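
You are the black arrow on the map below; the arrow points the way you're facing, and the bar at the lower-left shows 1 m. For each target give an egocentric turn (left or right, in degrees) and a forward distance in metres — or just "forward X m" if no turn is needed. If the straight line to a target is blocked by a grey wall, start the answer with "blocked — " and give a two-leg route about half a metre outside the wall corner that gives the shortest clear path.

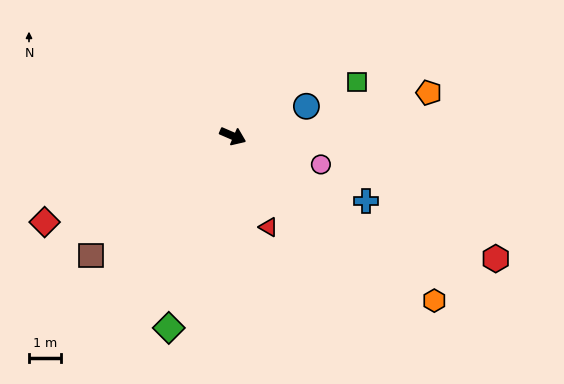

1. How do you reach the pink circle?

turn left 5°, forward 2.9 m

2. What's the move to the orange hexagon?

turn right 16°, forward 8.2 m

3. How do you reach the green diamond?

turn right 85°, forward 6.4 m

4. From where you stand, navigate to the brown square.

turn right 117°, forward 5.9 m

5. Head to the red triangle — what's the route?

turn right 45°, forward 3.1 m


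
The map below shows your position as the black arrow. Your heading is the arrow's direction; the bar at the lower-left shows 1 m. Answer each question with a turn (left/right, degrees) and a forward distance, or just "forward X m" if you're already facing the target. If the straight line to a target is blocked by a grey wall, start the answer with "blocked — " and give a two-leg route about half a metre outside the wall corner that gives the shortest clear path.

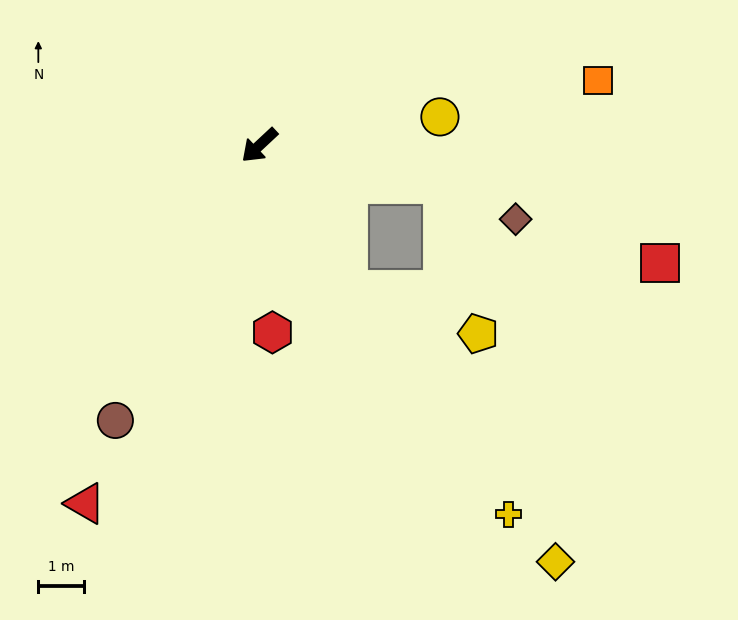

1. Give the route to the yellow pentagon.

blocked — turn left 79°, forward 3.7 m, then turn left 39°, forward 3.0 m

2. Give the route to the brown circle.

turn left 19°, forward 6.8 m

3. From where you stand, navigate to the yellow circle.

turn left 146°, forward 4.0 m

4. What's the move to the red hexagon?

turn left 51°, forward 4.1 m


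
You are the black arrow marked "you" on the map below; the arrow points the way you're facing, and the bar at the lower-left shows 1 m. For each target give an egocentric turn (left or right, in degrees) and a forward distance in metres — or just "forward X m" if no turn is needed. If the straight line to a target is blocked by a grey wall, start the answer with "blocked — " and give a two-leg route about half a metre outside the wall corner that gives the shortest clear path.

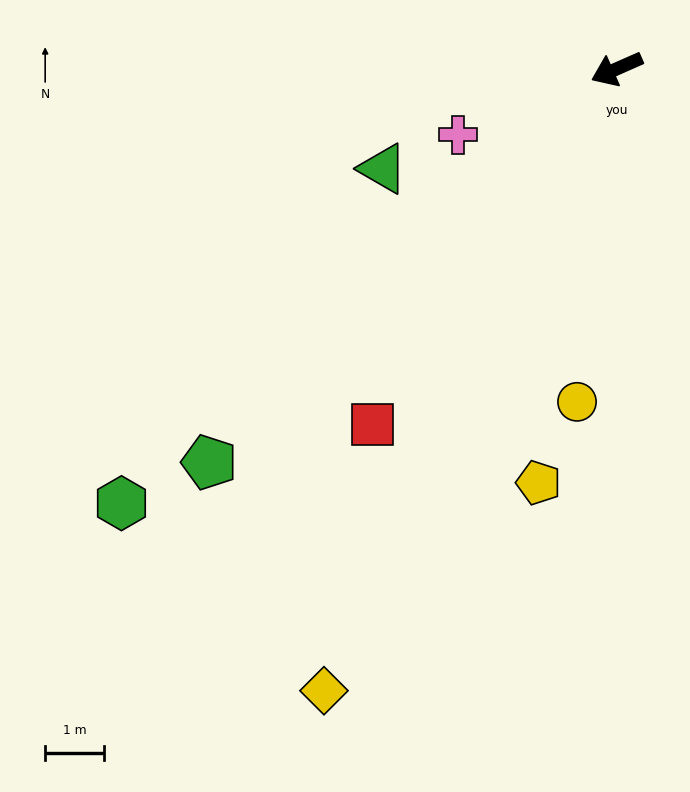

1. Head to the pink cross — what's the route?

forward 2.9 m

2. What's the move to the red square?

turn left 32°, forward 7.3 m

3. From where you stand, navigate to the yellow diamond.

turn left 41°, forward 11.7 m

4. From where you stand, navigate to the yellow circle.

turn left 59°, forward 5.7 m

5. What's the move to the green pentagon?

turn left 20°, forward 9.6 m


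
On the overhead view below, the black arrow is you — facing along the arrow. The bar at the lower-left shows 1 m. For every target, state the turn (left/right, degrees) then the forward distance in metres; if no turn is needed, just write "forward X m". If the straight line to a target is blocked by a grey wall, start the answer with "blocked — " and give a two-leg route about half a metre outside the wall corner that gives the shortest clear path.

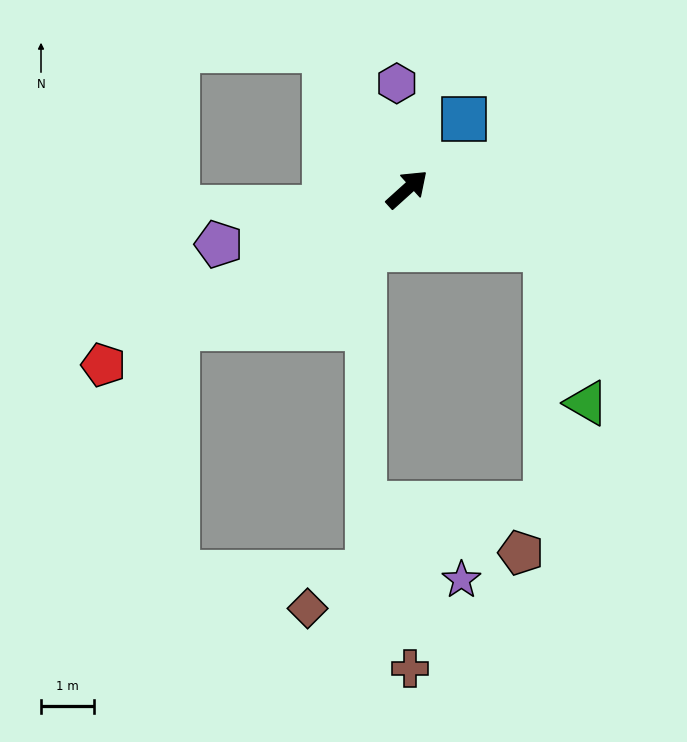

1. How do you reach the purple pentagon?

turn left 154°, forward 3.7 m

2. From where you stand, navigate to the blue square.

turn left 9°, forward 1.7 m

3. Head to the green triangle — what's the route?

blocked — turn right 65°, forward 2.9 m, then turn right 52°, forward 3.0 m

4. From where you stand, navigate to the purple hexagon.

turn left 54°, forward 2.0 m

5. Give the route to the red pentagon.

turn left 168°, forward 6.7 m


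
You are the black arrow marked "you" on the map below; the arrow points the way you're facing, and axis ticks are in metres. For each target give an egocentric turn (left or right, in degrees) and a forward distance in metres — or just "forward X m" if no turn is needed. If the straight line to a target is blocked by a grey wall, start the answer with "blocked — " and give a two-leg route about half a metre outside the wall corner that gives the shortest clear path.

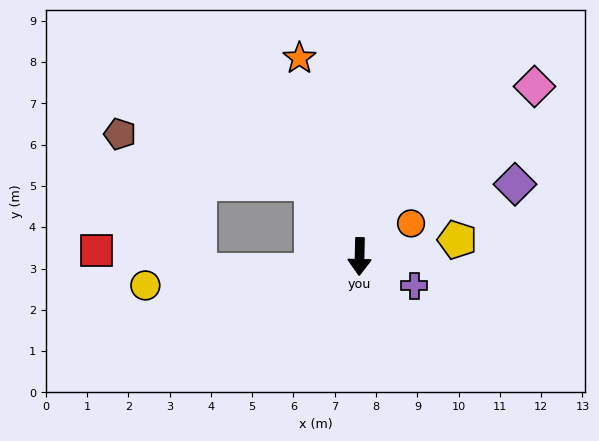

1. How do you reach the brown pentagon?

blocked — turn right 145°, forward 2.1 m, then turn left 42°, forward 4.8 m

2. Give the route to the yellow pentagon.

turn left 101°, forward 2.4 m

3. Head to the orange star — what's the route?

turn right 162°, forward 5.0 m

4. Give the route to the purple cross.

turn left 63°, forward 1.5 m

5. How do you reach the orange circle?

turn left 124°, forward 1.5 m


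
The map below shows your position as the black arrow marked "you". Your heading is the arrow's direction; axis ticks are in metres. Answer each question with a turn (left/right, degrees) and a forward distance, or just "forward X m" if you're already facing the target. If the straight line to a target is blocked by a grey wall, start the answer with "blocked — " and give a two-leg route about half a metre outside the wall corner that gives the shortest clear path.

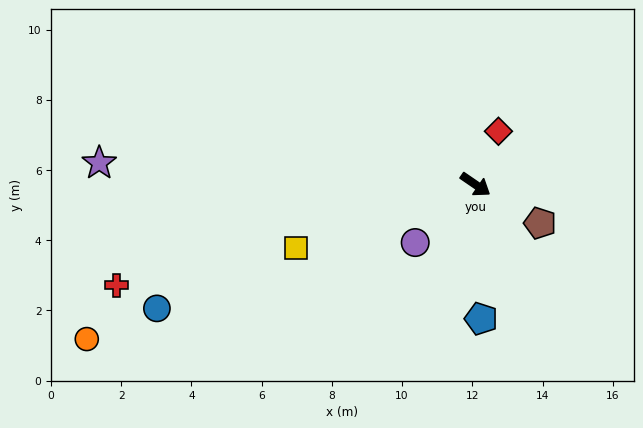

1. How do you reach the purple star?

turn right 149°, forward 10.7 m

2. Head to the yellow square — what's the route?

turn right 126°, forward 5.4 m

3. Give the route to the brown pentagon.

turn left 4°, forward 2.1 m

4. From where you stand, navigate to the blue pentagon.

turn right 53°, forward 3.8 m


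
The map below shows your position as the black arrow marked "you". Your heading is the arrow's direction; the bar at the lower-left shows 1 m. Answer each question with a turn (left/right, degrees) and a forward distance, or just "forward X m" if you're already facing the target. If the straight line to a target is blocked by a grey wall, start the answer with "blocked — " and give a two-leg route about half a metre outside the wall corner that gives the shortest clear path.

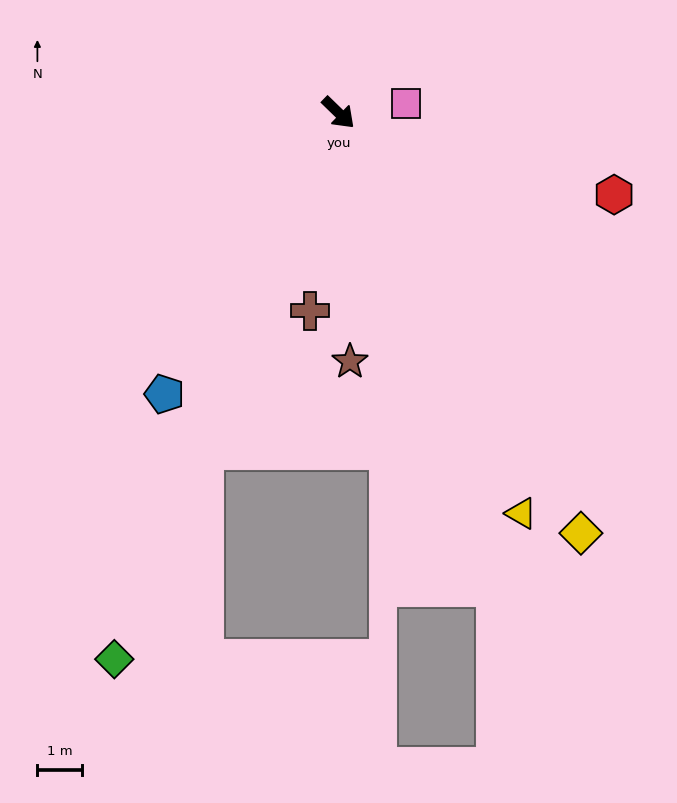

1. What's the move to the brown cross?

turn right 54°, forward 4.5 m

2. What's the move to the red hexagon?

turn left 28°, forward 6.4 m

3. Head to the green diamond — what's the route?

turn right 68°, forward 13.2 m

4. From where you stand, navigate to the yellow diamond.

turn right 16°, forward 10.8 m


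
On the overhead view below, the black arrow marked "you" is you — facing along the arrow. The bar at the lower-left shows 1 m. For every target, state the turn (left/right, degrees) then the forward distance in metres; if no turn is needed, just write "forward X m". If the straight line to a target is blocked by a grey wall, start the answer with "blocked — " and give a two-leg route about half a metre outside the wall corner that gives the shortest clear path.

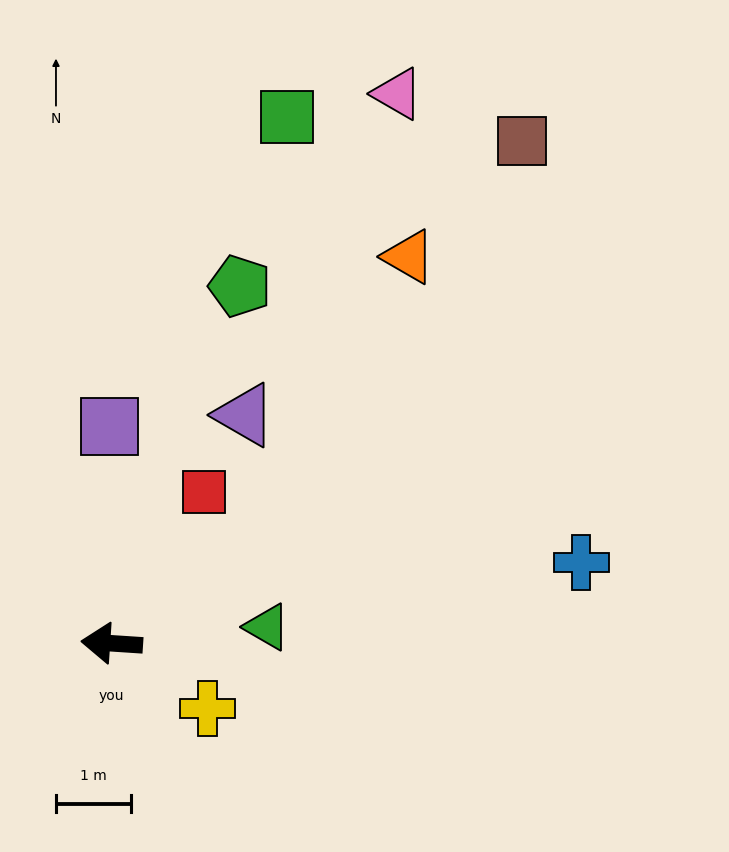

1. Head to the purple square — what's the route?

turn right 86°, forward 2.9 m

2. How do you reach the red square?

turn right 118°, forward 2.4 m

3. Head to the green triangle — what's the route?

turn right 170°, forward 2.1 m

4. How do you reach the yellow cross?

turn left 150°, forward 1.5 m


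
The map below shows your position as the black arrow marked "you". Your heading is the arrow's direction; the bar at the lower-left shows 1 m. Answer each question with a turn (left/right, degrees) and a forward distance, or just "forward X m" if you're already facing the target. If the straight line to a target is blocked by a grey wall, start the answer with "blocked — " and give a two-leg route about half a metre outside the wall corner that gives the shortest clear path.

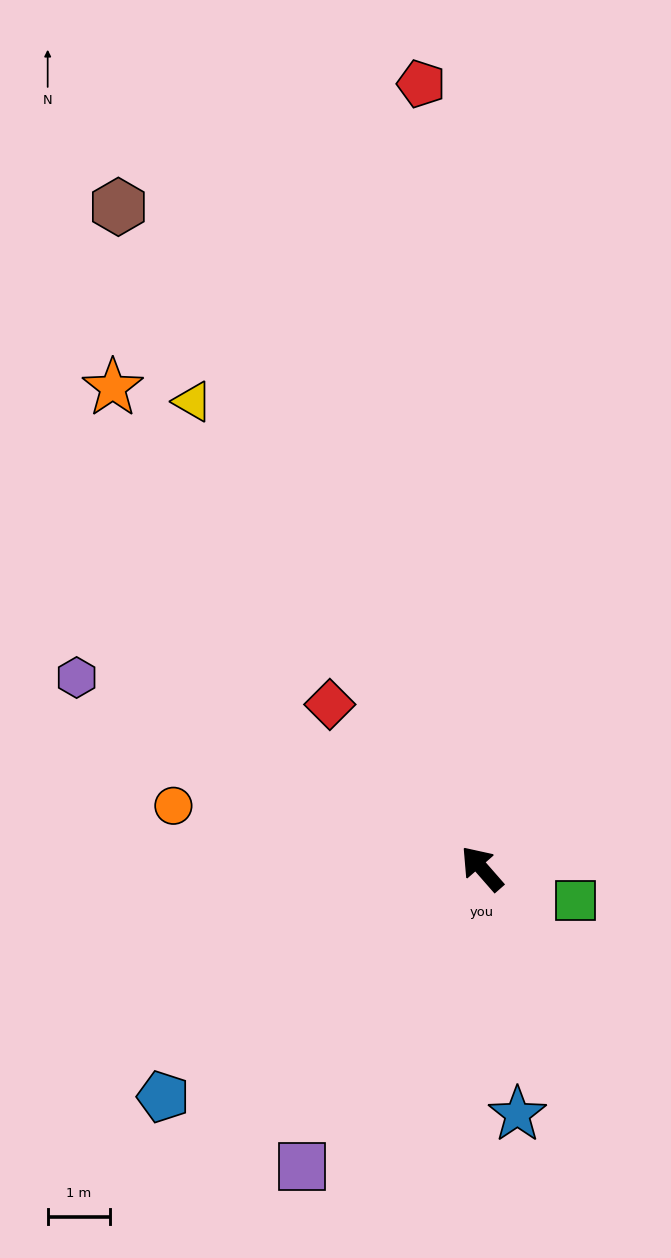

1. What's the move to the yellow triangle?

turn right 9°, forward 8.8 m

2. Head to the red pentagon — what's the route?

turn right 37°, forward 12.7 m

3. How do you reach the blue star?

turn left 147°, forward 4.0 m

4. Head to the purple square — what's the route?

turn left 108°, forward 5.6 m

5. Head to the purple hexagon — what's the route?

turn left 24°, forward 7.2 m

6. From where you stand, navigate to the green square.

turn right 150°, forward 1.6 m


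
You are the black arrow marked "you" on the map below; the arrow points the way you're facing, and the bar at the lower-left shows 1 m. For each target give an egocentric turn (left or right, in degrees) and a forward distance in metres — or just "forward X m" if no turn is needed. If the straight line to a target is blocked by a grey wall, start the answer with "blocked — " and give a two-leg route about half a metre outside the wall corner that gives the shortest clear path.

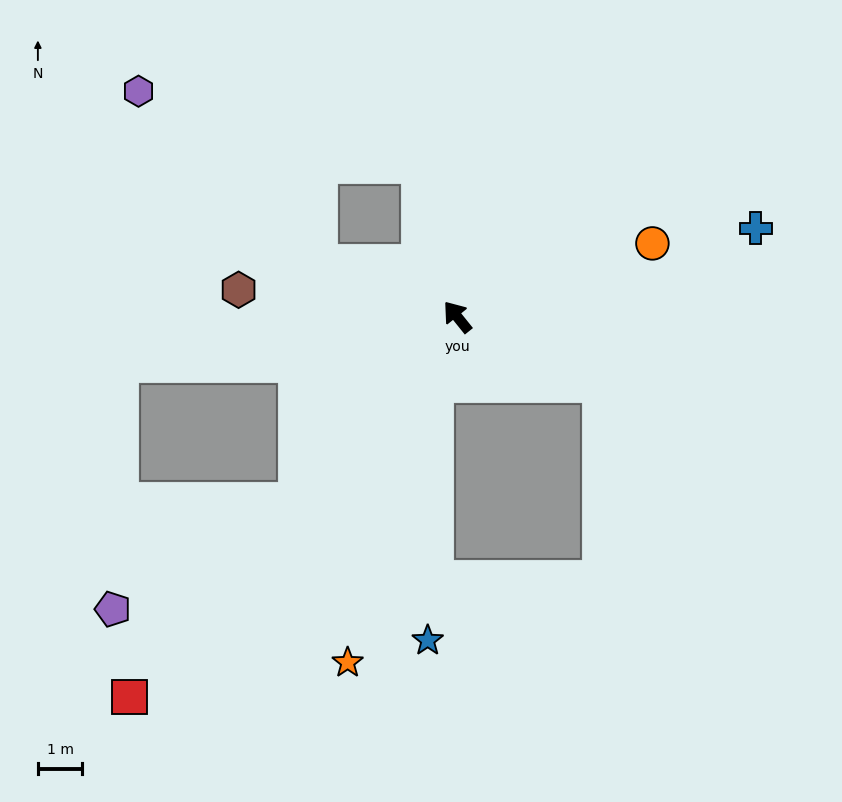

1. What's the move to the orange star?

turn left 124°, forward 8.1 m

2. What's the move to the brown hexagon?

turn left 44°, forward 4.9 m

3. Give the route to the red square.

turn left 100°, forward 11.3 m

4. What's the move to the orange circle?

turn right 108°, forward 4.7 m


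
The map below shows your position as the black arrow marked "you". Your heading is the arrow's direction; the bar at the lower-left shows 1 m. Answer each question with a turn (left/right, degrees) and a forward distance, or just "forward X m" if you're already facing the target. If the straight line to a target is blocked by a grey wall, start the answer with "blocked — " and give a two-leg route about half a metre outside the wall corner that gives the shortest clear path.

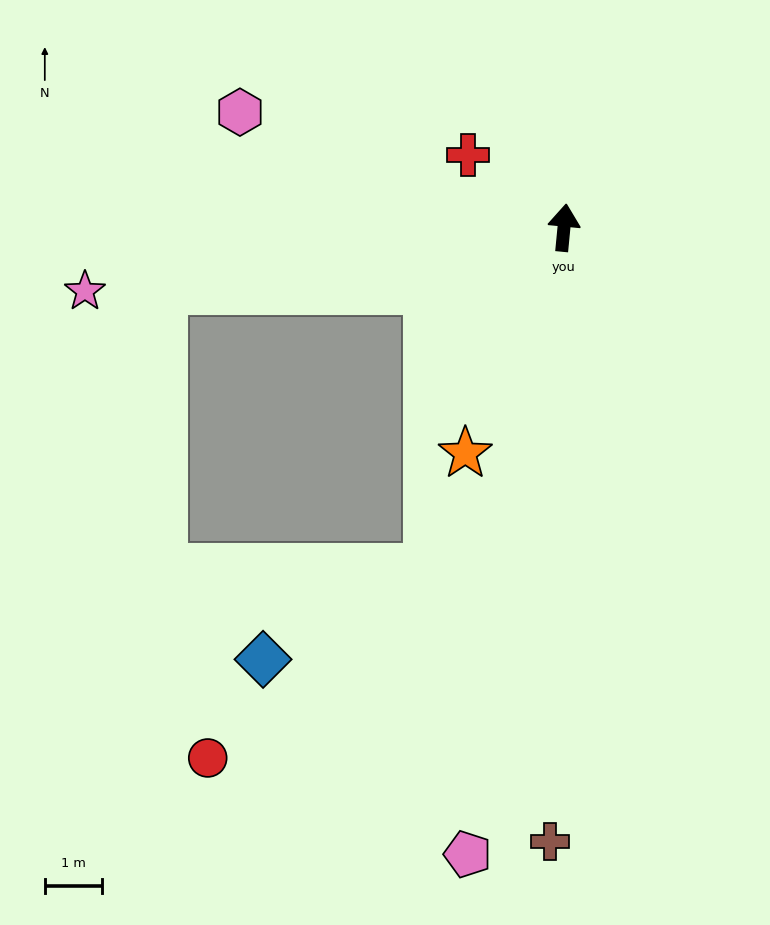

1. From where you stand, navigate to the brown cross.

turn right 176°, forward 10.7 m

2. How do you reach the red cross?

turn left 58°, forward 2.1 m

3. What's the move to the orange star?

turn left 162°, forward 4.3 m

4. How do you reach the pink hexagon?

turn left 76°, forward 6.0 m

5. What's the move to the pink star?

turn left 103°, forward 8.4 m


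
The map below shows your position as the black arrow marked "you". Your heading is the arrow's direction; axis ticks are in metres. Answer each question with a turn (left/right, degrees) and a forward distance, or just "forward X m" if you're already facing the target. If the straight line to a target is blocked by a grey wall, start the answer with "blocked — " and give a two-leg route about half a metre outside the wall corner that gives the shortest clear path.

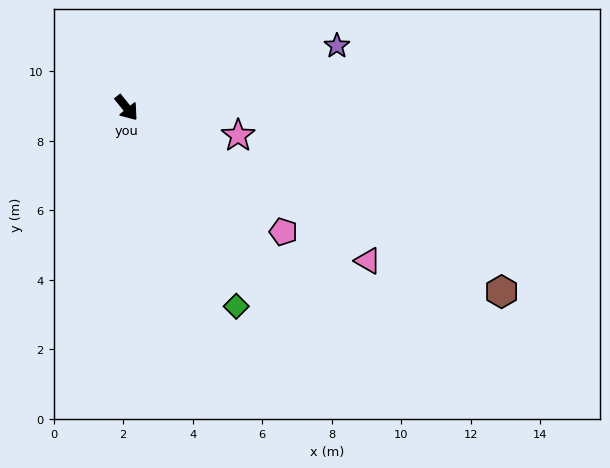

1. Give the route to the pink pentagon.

turn left 13°, forward 5.8 m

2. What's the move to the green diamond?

turn right 10°, forward 6.5 m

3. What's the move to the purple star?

turn left 67°, forward 6.3 m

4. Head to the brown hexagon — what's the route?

turn left 25°, forward 12.0 m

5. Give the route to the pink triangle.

turn left 19°, forward 8.2 m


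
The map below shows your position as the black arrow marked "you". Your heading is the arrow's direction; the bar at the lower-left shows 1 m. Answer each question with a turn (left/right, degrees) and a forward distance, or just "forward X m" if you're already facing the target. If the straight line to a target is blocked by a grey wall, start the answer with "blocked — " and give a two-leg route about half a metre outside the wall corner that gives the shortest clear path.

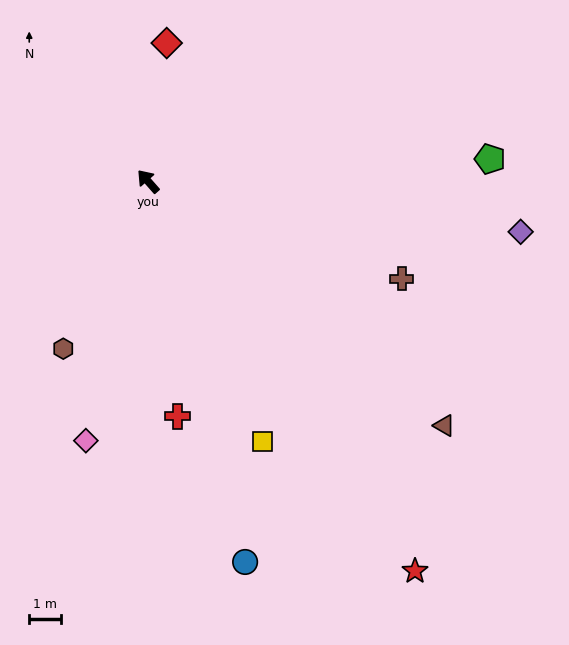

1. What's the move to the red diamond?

turn right 49°, forward 4.3 m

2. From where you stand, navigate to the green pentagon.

turn right 128°, forward 10.7 m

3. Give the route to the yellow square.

turn left 162°, forward 8.8 m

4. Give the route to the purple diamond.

turn right 139°, forward 11.7 m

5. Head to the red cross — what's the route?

turn left 146°, forward 7.4 m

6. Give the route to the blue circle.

turn left 153°, forward 12.2 m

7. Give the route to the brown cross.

turn right 152°, forward 8.5 m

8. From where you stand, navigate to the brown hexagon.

turn left 112°, forward 5.8 m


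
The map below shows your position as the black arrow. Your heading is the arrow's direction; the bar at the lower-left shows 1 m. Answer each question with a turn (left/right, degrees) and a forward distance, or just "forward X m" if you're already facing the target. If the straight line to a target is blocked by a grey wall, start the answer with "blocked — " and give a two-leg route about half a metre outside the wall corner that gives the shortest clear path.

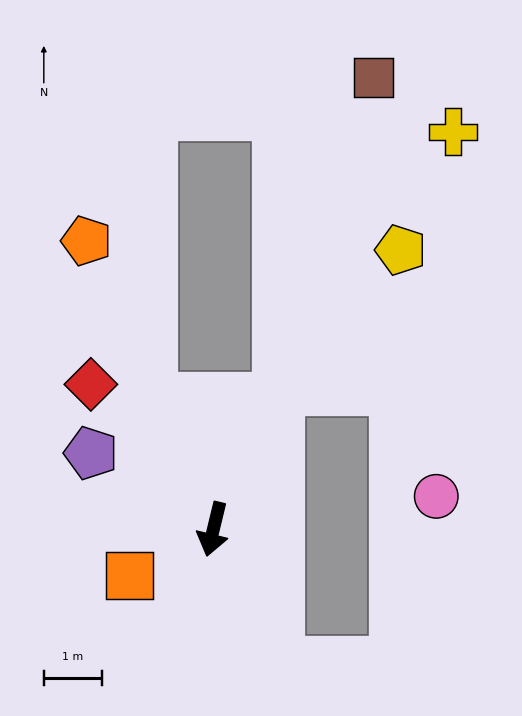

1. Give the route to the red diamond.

turn right 126°, forward 3.3 m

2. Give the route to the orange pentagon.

turn right 143°, forward 5.4 m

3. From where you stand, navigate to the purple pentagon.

turn right 108°, forward 2.5 m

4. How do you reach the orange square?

turn right 48°, forward 1.6 m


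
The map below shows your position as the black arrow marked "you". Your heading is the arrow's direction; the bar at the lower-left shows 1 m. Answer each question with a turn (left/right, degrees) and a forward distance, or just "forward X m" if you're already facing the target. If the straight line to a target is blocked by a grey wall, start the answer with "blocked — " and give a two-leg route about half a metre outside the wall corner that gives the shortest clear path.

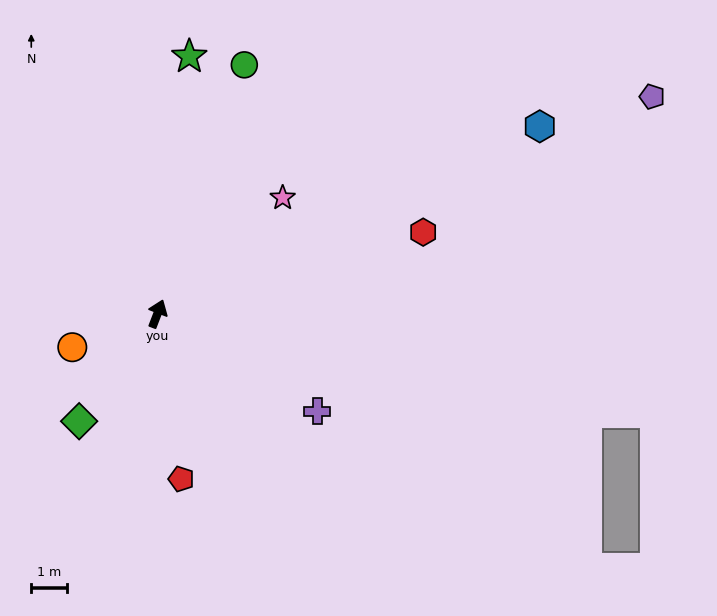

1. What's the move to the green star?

turn left 14°, forward 7.4 m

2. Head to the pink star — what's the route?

turn right 26°, forward 4.8 m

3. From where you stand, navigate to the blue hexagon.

turn right 43°, forward 12.1 m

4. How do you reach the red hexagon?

turn right 52°, forward 7.9 m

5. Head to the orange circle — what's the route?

turn left 132°, forward 2.6 m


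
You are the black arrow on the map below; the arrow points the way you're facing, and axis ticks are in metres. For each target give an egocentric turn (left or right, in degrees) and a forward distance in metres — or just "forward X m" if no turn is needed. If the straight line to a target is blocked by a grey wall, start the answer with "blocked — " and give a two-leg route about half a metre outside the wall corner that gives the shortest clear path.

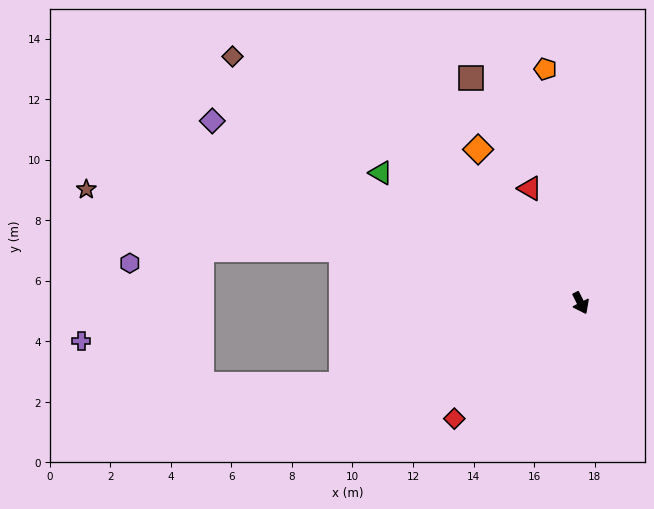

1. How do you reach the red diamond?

turn right 74°, forward 5.7 m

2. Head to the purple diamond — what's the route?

turn right 143°, forward 13.6 m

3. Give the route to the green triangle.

turn right 150°, forward 7.9 m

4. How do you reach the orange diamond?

turn right 173°, forward 6.1 m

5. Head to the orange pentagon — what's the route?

turn left 162°, forward 7.8 m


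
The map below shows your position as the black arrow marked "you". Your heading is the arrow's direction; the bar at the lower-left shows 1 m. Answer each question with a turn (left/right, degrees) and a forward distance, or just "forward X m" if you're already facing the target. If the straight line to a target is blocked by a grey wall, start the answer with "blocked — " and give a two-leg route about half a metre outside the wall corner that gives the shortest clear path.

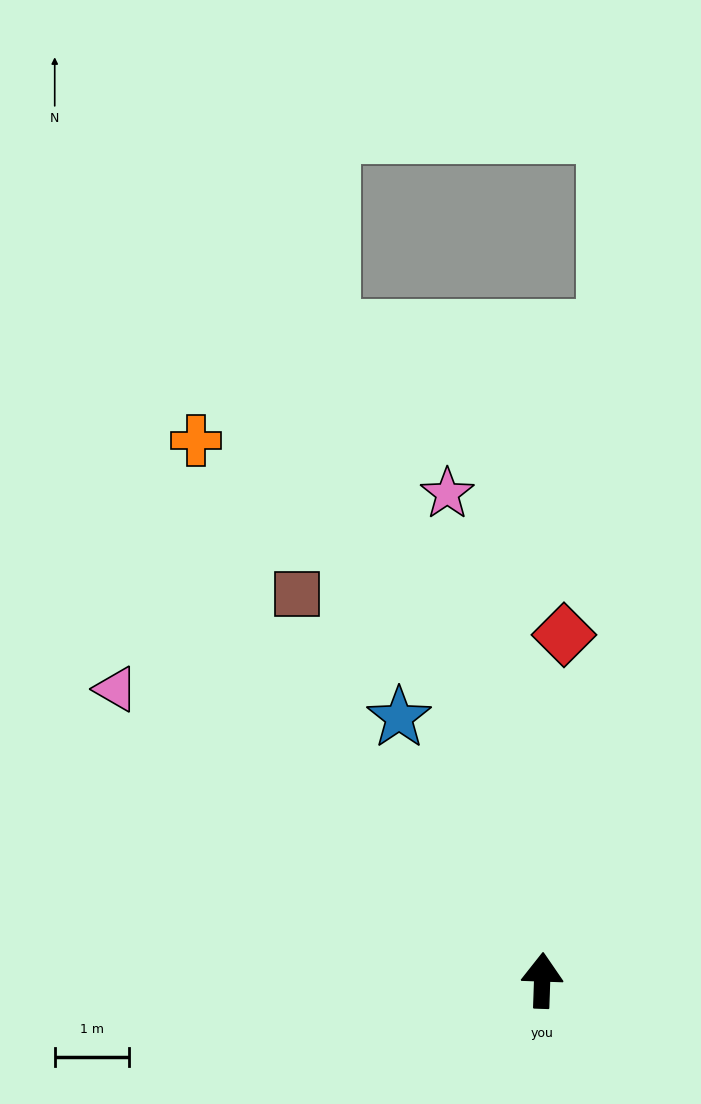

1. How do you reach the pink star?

turn left 13°, forward 6.7 m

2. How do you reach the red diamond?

forward 4.6 m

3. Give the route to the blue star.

turn left 31°, forward 4.0 m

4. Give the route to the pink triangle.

turn left 58°, forward 6.9 m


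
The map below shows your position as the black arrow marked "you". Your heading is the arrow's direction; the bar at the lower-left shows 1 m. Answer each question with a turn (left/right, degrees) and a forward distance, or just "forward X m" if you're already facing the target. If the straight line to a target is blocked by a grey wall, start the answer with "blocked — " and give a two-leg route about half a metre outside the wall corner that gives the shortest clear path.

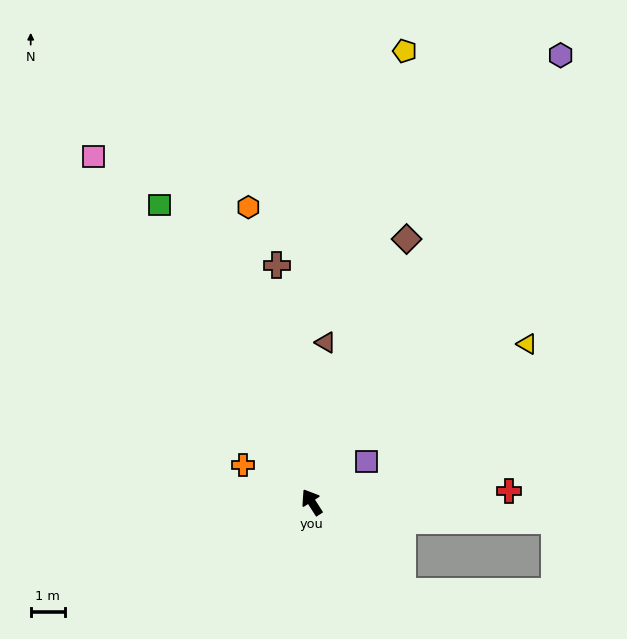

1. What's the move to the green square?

turn right 5°, forward 9.8 m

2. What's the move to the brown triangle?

turn right 38°, forward 4.7 m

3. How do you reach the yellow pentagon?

turn right 44°, forward 13.6 m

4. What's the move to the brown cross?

turn right 24°, forward 7.0 m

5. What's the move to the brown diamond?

turn right 52°, forward 8.2 m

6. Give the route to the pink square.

forward 12.0 m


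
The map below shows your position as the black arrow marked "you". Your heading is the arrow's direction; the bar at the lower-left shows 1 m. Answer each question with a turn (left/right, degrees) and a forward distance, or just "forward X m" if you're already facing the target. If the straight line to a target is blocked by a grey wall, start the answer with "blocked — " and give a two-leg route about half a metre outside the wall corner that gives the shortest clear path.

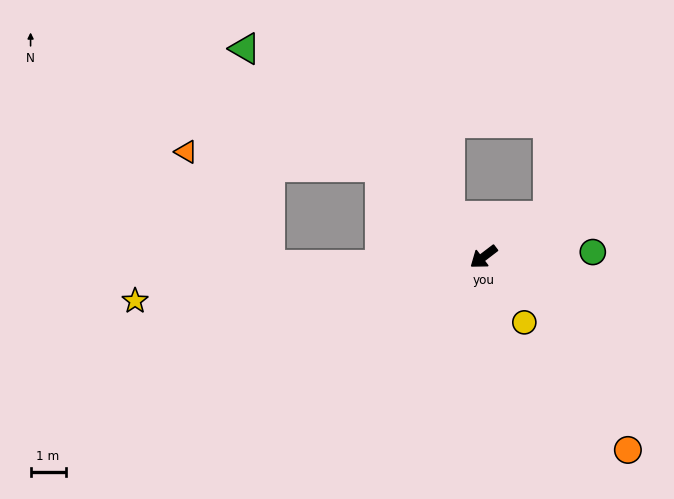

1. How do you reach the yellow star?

turn right 30°, forward 10.0 m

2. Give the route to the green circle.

turn left 145°, forward 3.1 m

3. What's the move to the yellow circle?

turn left 85°, forward 2.2 m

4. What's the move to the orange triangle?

blocked — turn right 78°, forward 3.9 m, then turn left 36°, forward 5.5 m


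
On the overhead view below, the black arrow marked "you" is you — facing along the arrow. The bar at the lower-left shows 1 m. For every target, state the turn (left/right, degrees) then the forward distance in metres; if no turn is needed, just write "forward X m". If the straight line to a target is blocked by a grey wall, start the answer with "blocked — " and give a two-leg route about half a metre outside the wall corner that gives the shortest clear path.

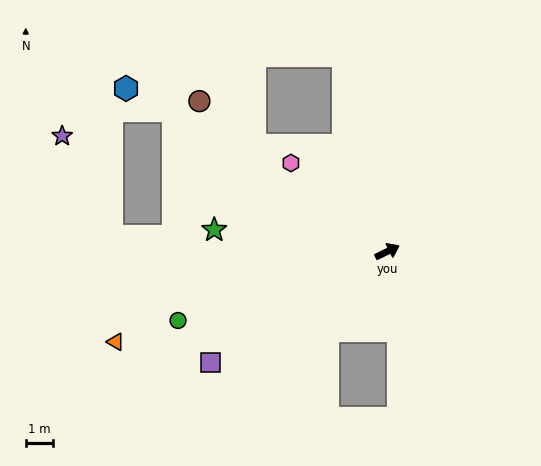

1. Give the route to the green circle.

turn left 172°, forward 8.0 m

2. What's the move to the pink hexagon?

turn left 111°, forward 4.8 m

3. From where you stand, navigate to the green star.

turn left 147°, forward 6.4 m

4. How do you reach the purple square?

turn right 174°, forward 7.6 m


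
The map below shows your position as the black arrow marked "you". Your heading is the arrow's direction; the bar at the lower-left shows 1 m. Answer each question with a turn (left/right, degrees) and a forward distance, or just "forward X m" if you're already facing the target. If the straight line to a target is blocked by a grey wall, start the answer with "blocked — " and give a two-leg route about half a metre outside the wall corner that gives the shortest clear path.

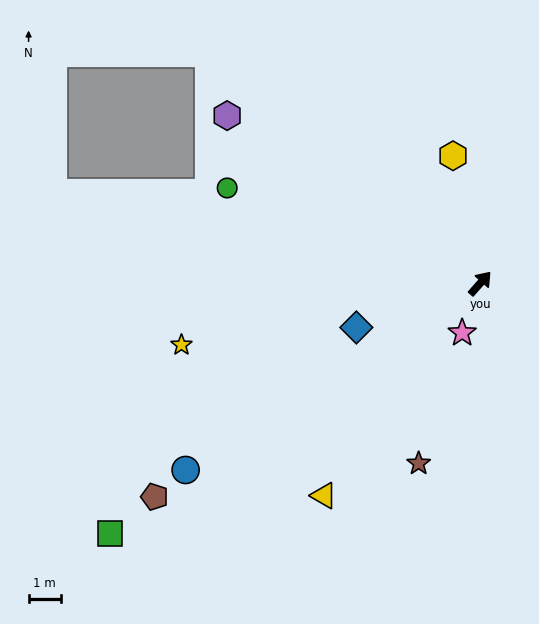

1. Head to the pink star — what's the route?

turn right 159°, forward 1.6 m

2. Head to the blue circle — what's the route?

turn left 164°, forward 10.9 m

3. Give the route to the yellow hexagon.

turn left 54°, forward 4.1 m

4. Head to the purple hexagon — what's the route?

turn left 98°, forward 9.5 m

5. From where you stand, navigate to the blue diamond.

turn left 151°, forward 4.1 m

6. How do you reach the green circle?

turn left 111°, forward 8.5 m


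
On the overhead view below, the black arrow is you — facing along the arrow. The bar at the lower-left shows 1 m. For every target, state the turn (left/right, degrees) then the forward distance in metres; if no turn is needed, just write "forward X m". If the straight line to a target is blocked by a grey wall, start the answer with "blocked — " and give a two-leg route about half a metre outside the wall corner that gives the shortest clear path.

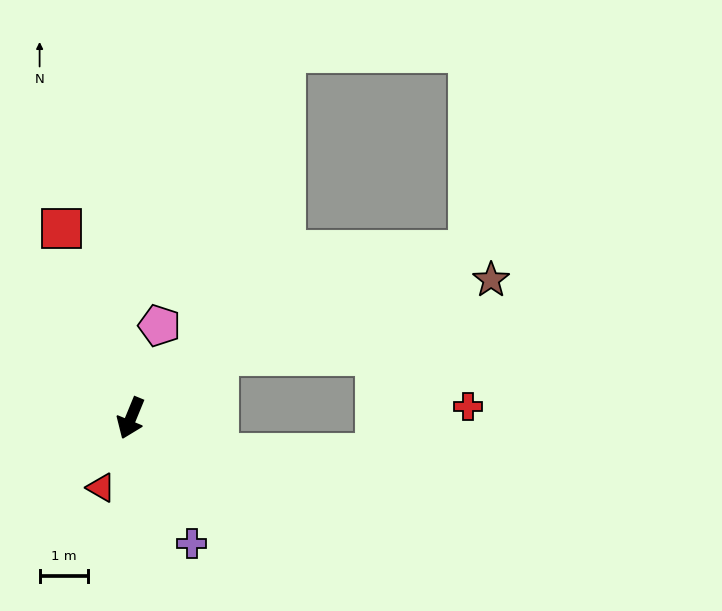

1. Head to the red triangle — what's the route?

forward 1.6 m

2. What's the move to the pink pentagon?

turn right 175°, forward 2.0 m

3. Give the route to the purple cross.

turn left 48°, forward 2.9 m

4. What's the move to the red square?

turn right 138°, forward 4.2 m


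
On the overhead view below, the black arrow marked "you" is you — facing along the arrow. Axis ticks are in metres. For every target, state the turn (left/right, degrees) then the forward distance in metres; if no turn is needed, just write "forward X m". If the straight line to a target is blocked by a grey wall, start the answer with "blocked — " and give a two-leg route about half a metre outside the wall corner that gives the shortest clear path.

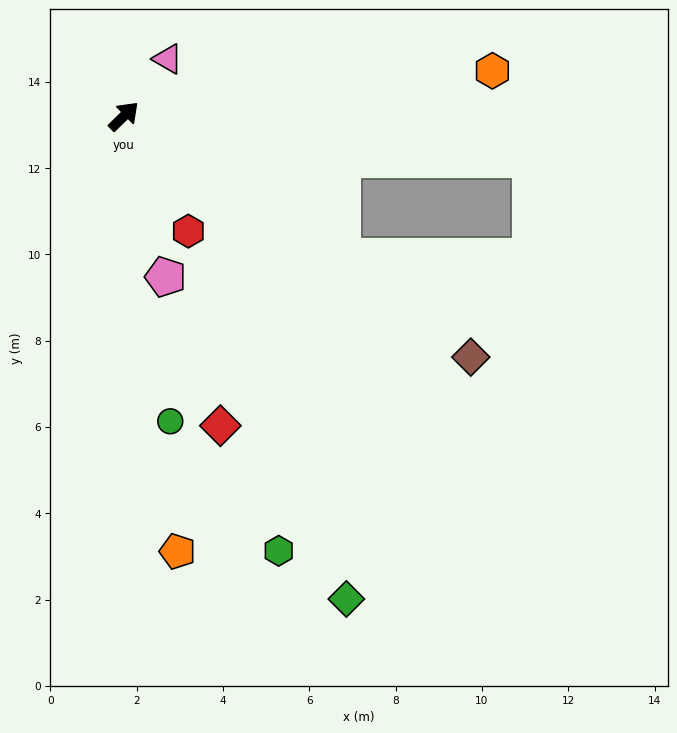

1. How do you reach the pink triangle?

turn left 8°, forward 1.7 m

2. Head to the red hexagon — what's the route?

turn right 105°, forward 3.1 m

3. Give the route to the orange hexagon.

turn right 37°, forward 8.6 m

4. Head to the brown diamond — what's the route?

turn right 79°, forward 9.8 m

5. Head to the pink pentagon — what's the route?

turn right 120°, forward 3.8 m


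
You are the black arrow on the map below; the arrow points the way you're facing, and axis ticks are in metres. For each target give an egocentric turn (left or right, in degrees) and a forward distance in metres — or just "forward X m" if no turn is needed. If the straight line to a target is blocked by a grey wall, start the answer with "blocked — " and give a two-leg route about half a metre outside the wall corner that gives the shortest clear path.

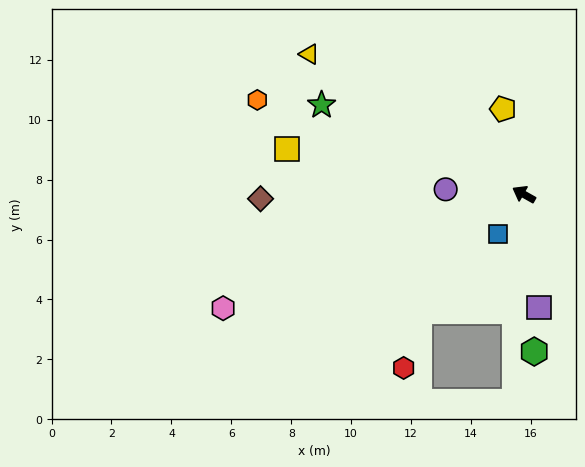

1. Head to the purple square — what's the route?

turn left 127°, forward 3.8 m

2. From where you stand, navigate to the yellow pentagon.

turn right 47°, forward 2.9 m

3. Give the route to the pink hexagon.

turn left 50°, forward 10.7 m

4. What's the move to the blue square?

turn left 86°, forward 1.6 m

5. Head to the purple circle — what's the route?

turn left 26°, forward 2.6 m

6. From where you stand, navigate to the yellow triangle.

turn right 4°, forward 8.6 m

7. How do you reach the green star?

turn left 6°, forward 7.4 m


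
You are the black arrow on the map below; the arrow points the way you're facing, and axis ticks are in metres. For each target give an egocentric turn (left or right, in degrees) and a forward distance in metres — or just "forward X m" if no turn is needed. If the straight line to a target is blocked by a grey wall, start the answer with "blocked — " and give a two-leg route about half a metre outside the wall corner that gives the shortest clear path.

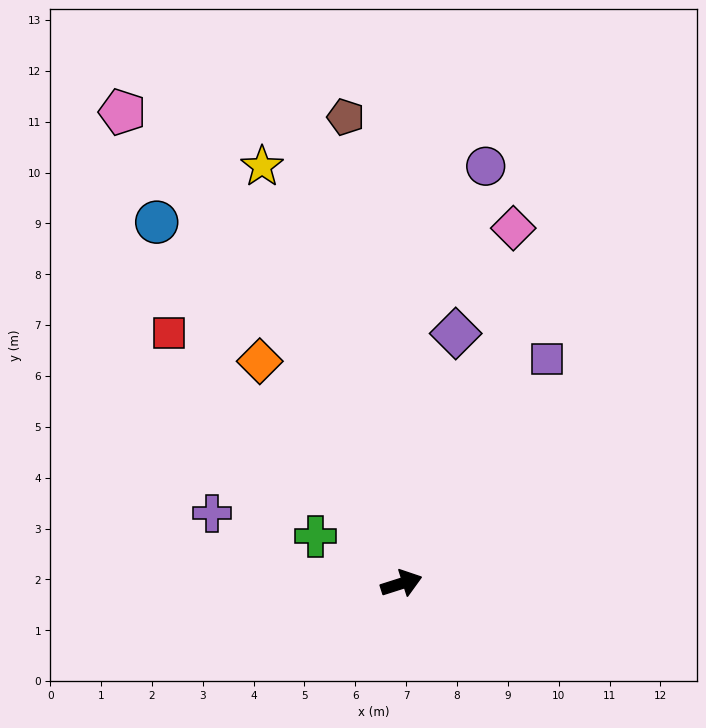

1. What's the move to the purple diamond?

turn left 60°, forward 5.0 m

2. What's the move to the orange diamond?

turn left 105°, forward 5.2 m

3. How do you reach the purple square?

turn left 39°, forward 5.3 m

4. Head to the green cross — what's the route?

turn left 134°, forward 1.9 m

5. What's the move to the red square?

turn left 115°, forward 6.7 m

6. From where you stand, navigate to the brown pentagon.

turn left 79°, forward 9.2 m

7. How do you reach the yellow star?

turn left 91°, forward 8.6 m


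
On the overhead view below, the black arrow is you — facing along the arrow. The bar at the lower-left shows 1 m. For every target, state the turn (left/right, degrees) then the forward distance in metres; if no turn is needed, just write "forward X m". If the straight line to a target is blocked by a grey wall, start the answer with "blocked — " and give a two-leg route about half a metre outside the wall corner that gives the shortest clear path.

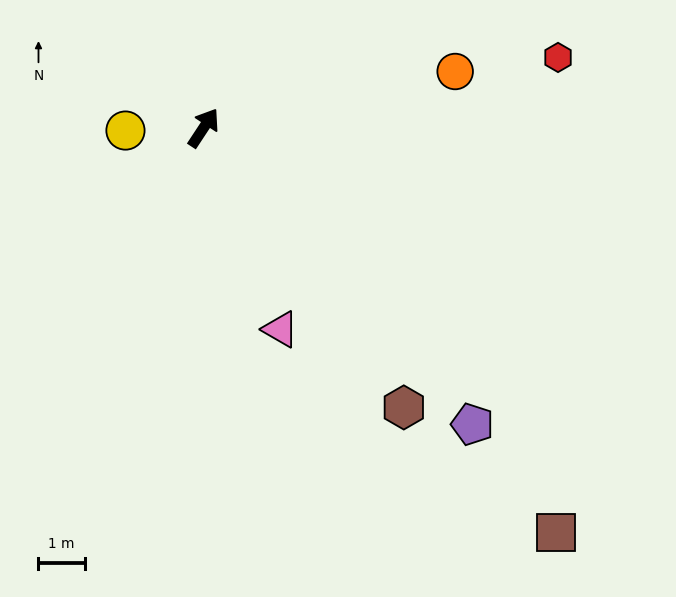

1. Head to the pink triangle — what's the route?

turn right 126°, forward 4.7 m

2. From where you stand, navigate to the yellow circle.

turn left 125°, forward 1.7 m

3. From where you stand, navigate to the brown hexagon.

turn right 111°, forward 7.5 m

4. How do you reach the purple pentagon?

turn right 104°, forward 8.7 m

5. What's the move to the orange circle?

turn right 44°, forward 5.6 m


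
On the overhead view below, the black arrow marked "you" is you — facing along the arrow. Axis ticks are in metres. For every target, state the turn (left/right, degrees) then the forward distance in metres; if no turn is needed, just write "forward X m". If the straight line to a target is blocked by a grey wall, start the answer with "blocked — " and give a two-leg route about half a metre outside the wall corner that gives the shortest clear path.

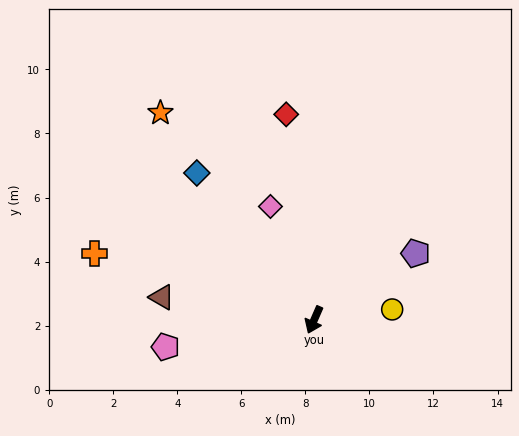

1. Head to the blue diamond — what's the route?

turn right 118°, forward 5.9 m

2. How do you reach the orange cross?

turn right 83°, forward 7.2 m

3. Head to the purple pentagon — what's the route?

turn left 147°, forward 3.8 m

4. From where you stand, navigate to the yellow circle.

turn left 121°, forward 2.5 m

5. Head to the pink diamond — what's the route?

turn right 135°, forward 3.8 m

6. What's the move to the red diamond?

turn right 149°, forward 6.5 m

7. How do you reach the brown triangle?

turn right 75°, forward 4.8 m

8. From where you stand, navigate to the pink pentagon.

turn right 56°, forward 4.7 m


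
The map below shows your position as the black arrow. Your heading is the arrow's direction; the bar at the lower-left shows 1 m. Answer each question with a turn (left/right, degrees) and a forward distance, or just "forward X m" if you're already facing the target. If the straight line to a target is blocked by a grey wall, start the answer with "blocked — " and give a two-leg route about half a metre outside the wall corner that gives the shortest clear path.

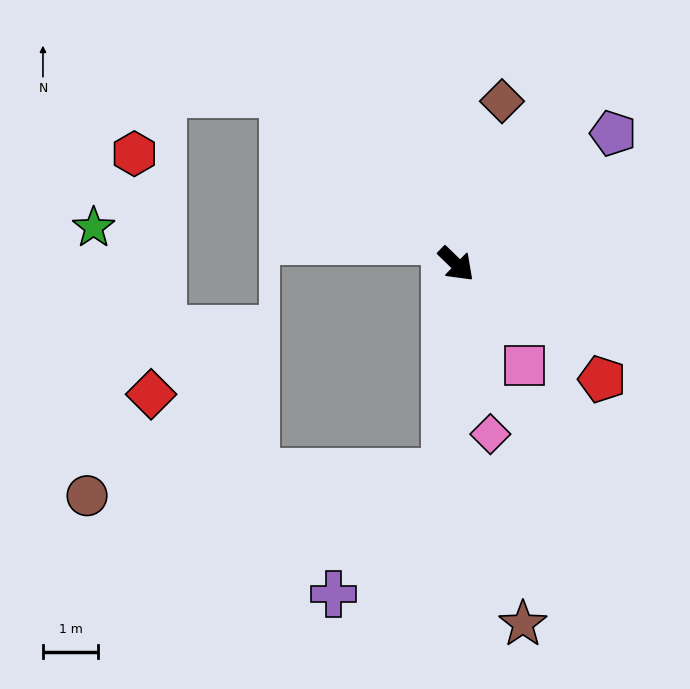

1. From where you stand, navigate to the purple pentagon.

turn left 84°, forward 3.7 m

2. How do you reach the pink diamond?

turn right 35°, forward 3.2 m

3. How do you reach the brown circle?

blocked — turn right 49°, forward 3.8 m, then turn right 83°, forward 6.5 m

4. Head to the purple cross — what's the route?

blocked — turn right 49°, forward 3.8 m, then turn right 39°, forward 3.0 m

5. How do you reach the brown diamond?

turn left 118°, forward 3.1 m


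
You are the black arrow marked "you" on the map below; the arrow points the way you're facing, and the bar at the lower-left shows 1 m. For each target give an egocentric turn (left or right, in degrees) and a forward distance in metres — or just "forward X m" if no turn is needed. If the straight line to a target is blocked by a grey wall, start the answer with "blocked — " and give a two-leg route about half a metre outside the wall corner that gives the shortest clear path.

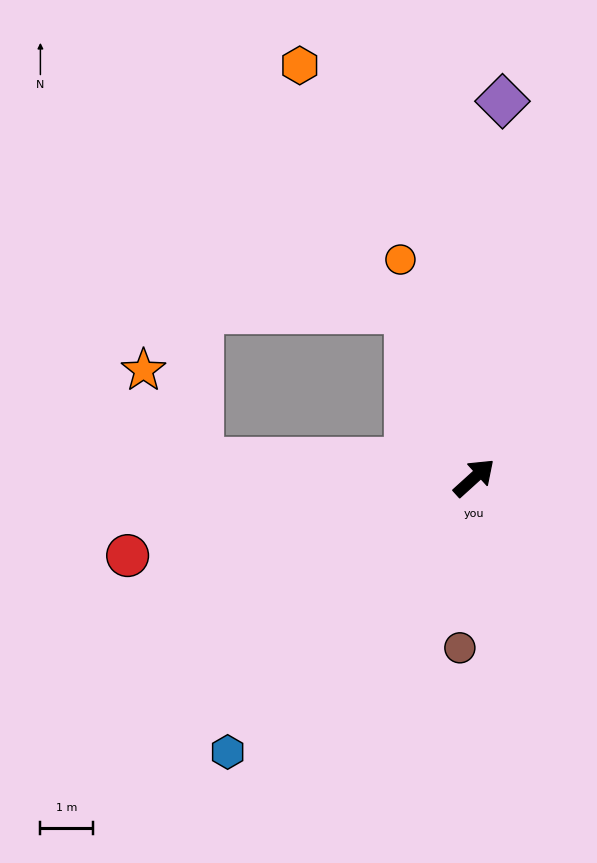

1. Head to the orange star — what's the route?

blocked — turn left 134°, forward 5.2 m, then turn right 53°, forward 2.0 m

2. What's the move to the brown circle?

turn right 137°, forward 3.3 m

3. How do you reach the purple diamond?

turn left 44°, forward 7.2 m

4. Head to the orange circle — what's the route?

turn left 67°, forward 4.4 m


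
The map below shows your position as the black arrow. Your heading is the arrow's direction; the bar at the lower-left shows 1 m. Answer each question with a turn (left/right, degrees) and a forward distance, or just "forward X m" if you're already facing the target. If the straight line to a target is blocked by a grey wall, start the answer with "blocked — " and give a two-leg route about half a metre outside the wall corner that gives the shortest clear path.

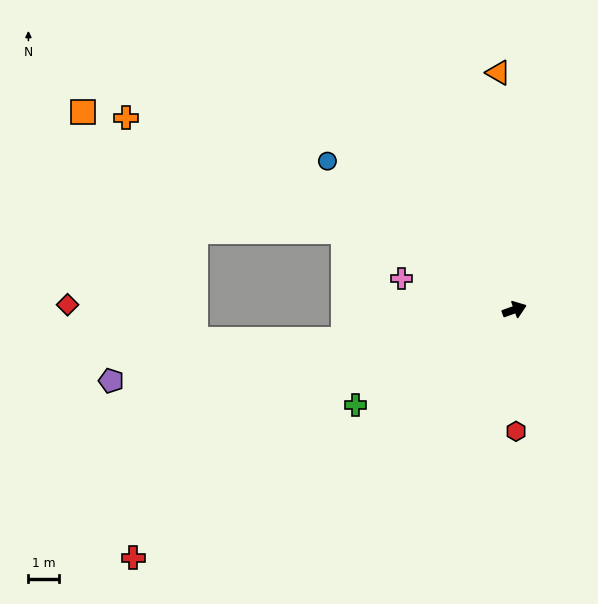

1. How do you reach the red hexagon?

turn right 109°, forward 3.9 m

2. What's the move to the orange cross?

turn left 134°, forward 14.0 m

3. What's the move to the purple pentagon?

turn left 170°, forward 13.2 m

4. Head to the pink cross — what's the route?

turn left 145°, forward 3.8 m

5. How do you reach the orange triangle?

turn left 74°, forward 7.7 m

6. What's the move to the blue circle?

turn left 122°, forward 7.7 m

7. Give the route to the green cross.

turn right 169°, forward 6.0 m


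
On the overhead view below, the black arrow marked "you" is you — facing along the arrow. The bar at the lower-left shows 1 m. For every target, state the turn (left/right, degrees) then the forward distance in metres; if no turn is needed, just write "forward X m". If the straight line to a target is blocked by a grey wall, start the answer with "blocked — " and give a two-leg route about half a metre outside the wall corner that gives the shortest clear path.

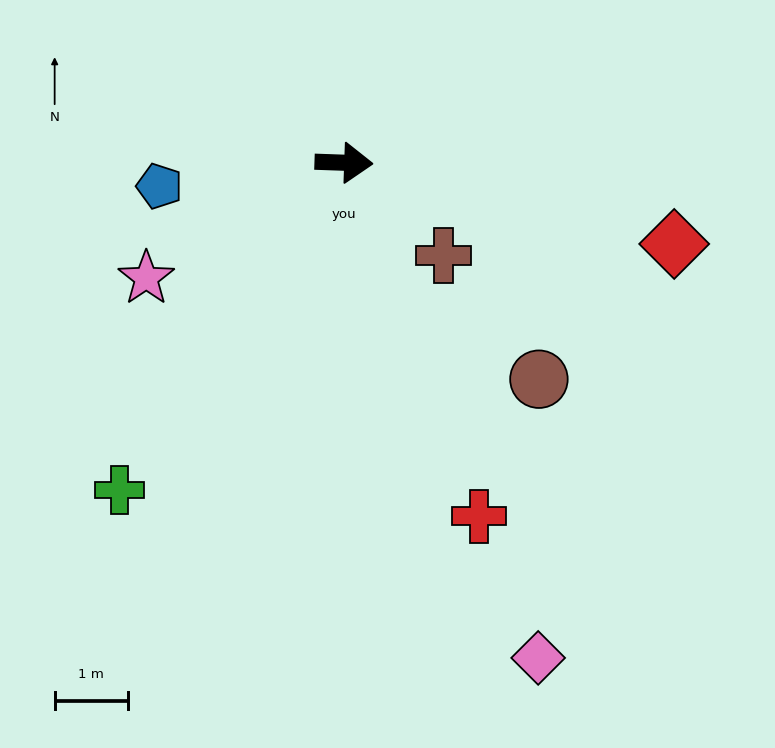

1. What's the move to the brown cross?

turn right 41°, forward 1.9 m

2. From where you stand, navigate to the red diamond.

turn right 12°, forward 4.6 m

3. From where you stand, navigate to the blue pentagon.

turn right 171°, forward 2.5 m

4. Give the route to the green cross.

turn right 122°, forward 5.4 m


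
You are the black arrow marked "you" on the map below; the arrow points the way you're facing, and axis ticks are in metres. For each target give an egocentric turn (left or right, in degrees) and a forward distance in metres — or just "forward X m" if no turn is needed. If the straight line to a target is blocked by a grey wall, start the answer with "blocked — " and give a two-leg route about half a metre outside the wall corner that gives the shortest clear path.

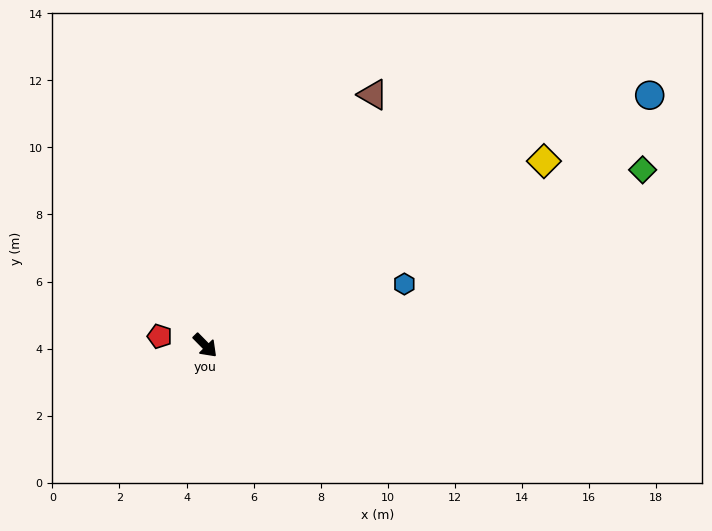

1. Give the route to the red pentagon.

turn right 146°, forward 1.4 m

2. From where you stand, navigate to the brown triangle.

turn left 102°, forward 9.0 m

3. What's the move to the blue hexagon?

turn left 63°, forward 6.2 m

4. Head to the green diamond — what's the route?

turn left 67°, forward 14.1 m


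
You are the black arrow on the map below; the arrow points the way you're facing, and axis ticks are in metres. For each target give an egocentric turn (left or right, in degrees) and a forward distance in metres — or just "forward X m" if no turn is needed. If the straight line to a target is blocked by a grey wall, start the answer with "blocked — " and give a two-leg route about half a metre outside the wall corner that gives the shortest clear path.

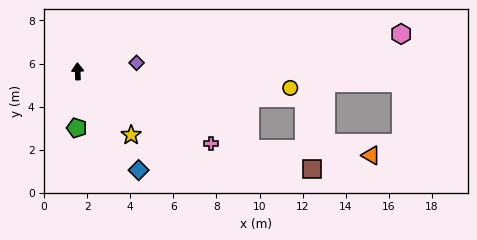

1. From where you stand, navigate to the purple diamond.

turn right 84°, forward 2.8 m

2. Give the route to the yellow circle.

turn right 97°, forward 9.9 m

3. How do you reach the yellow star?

turn right 142°, forward 3.9 m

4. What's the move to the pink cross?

turn right 121°, forward 7.0 m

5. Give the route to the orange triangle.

blocked — turn right 116°, forward 8.8 m, then turn left 21°, forward 5.6 m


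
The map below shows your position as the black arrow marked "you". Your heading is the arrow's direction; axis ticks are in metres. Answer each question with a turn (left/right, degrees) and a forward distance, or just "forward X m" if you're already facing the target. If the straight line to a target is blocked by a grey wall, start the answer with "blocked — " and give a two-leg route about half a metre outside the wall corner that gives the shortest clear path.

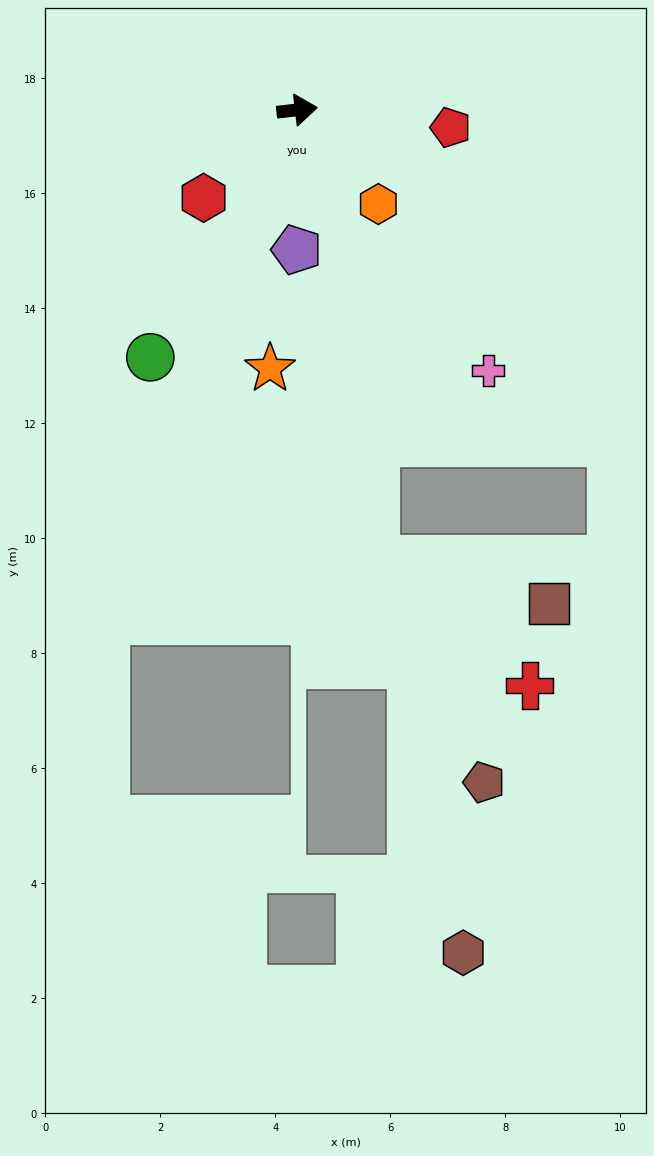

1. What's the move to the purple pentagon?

turn right 97°, forward 2.4 m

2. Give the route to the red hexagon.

turn right 143°, forward 2.2 m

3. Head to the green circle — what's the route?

turn right 127°, forward 5.0 m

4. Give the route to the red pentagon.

turn right 13°, forward 2.7 m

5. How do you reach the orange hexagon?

turn right 56°, forward 2.2 m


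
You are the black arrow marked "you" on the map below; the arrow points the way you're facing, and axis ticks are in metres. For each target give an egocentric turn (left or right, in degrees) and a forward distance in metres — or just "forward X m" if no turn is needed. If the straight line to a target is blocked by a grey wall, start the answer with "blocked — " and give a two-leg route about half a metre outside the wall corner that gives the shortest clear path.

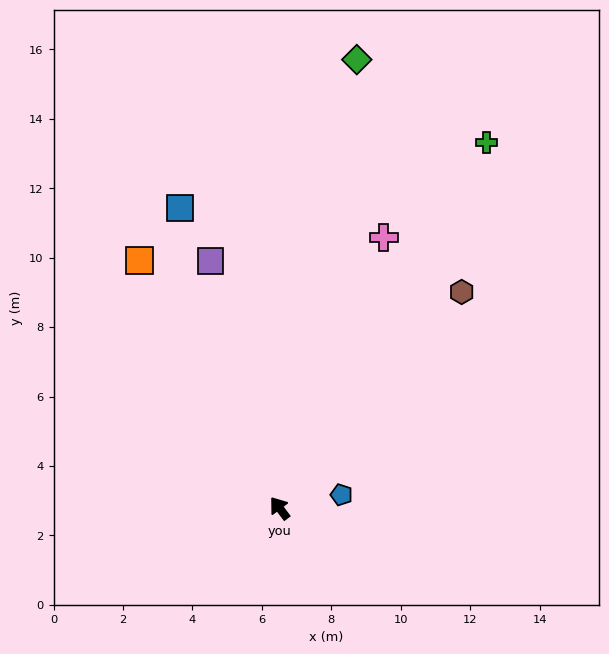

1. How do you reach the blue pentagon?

turn right 115°, forward 1.8 m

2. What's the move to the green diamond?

turn right 47°, forward 13.1 m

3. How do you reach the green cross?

turn right 67°, forward 12.1 m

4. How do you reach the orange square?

turn right 8°, forward 8.2 m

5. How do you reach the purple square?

turn right 22°, forward 7.4 m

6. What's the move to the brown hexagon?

turn right 77°, forward 8.1 m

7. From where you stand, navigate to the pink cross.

turn right 58°, forward 8.4 m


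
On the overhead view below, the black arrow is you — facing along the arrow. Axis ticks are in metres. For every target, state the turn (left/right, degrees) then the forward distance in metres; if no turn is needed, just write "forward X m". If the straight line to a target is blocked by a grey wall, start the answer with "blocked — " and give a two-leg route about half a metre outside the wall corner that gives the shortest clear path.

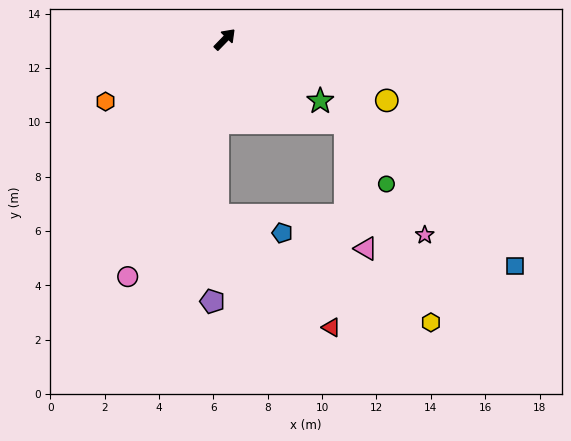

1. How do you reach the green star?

turn right 79°, forward 4.2 m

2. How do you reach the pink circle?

turn right 158°, forward 9.4 m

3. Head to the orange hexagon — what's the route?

turn left 162°, forward 4.9 m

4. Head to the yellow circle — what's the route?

turn right 66°, forward 6.4 m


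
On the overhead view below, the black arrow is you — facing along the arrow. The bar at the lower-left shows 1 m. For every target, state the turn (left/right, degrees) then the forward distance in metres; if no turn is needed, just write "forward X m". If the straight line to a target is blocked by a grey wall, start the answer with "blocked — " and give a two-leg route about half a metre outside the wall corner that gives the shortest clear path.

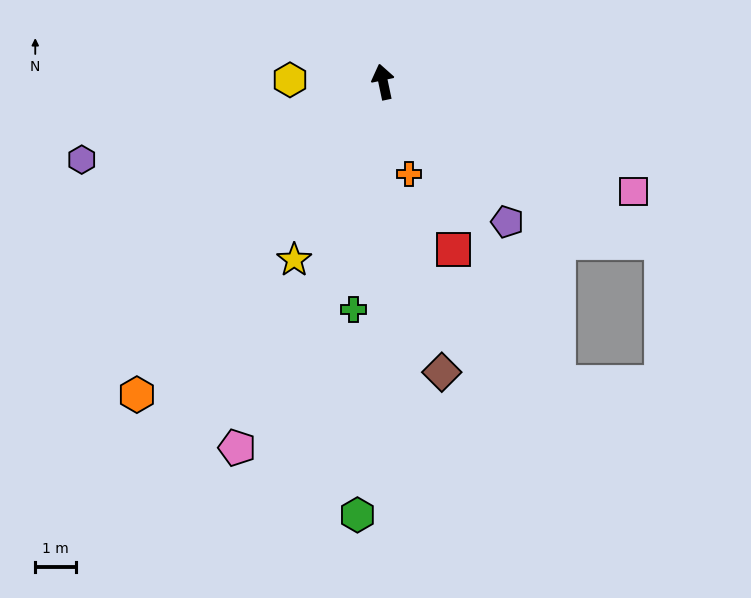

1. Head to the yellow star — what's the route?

turn left 142°, forward 4.9 m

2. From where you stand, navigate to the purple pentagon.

turn right 150°, forward 4.6 m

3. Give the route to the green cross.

turn left 161°, forward 5.7 m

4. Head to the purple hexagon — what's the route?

turn left 93°, forward 7.7 m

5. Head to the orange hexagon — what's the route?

turn left 130°, forward 9.9 m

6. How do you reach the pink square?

turn right 126°, forward 6.8 m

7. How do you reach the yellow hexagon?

turn left 77°, forward 2.3 m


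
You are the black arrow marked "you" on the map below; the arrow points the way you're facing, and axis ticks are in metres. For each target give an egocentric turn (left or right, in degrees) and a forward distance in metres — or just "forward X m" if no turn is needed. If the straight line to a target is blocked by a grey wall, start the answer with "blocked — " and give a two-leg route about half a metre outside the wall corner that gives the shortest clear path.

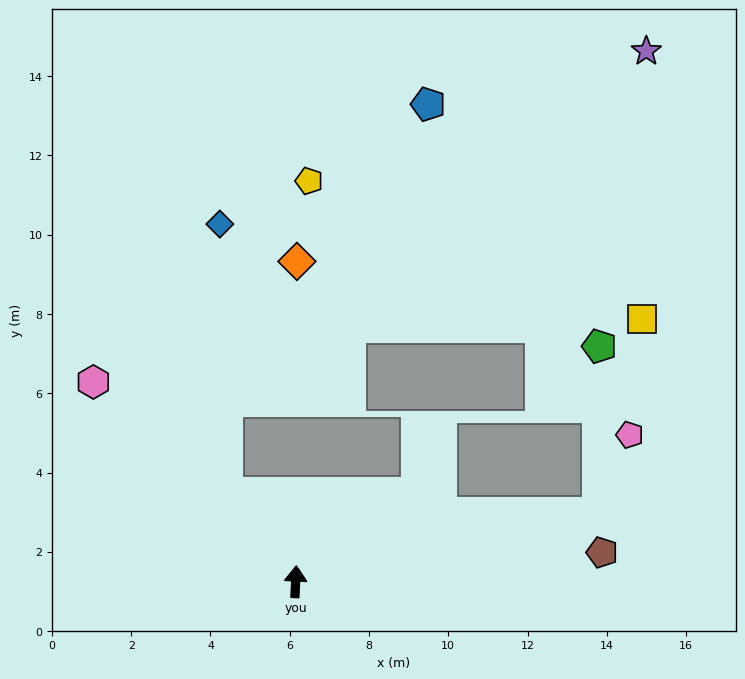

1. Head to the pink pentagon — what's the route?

blocked — turn right 75°, forward 7.8 m, then turn left 56°, forward 2.1 m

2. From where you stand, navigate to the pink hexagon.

turn left 48°, forward 7.2 m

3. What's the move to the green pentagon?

blocked — turn right 75°, forward 7.8 m, then turn left 77°, forward 4.2 m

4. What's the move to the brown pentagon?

turn right 82°, forward 7.8 m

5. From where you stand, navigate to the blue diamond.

blocked — turn left 41°, forward 2.8 m, then turn right 37°, forward 6.8 m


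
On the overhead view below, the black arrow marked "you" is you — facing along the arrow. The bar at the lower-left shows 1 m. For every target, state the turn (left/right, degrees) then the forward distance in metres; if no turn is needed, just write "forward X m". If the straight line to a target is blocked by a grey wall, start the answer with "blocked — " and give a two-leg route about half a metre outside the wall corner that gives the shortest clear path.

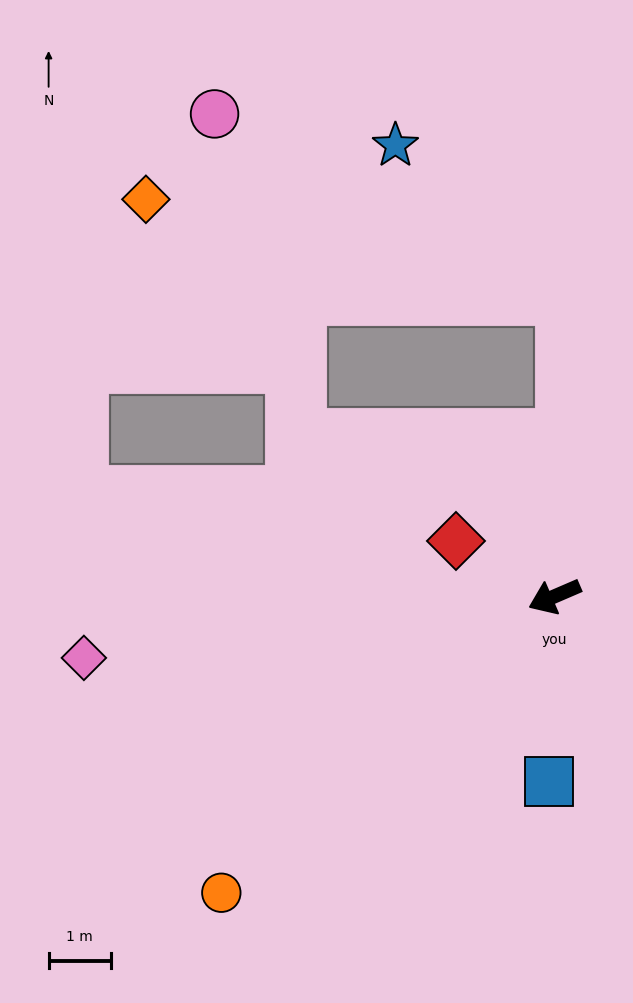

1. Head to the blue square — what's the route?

turn left 65°, forward 3.0 m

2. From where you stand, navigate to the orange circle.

turn left 18°, forward 7.1 m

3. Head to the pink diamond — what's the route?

turn right 16°, forward 7.6 m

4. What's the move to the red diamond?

turn right 53°, forward 1.8 m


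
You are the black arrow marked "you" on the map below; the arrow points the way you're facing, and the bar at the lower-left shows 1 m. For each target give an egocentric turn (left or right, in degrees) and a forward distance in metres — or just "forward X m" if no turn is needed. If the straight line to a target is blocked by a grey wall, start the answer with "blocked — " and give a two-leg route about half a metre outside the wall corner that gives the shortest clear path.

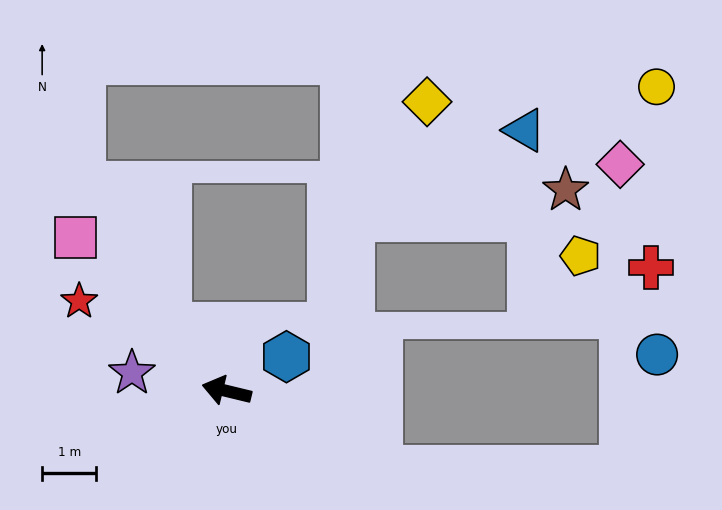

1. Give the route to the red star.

turn right 18°, forward 3.2 m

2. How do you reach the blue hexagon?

turn right 137°, forward 1.3 m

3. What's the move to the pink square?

turn right 32°, forward 4.0 m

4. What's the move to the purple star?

turn left 3°, forward 1.8 m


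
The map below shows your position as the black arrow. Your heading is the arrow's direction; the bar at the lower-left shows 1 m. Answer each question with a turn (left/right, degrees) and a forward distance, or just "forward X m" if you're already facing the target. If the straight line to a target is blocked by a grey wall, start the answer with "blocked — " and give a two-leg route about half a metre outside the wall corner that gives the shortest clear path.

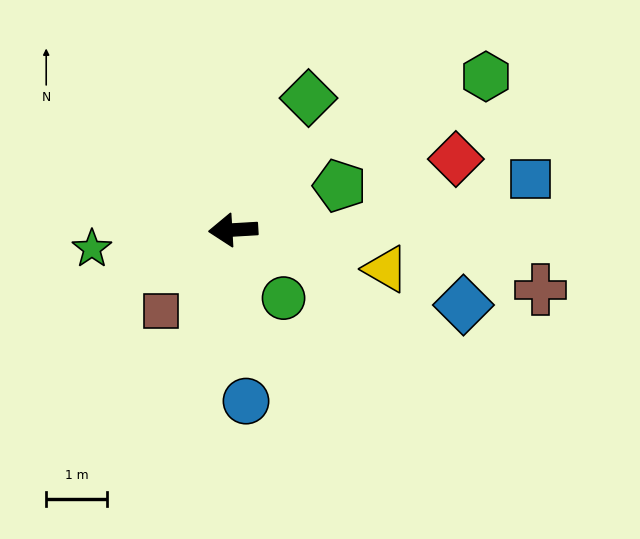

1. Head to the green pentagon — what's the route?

turn right 161°, forward 1.9 m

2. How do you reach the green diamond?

turn right 123°, forward 2.5 m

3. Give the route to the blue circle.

turn left 91°, forward 2.8 m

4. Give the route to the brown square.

turn left 45°, forward 1.8 m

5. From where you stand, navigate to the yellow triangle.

turn left 162°, forward 2.6 m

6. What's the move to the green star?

turn left 4°, forward 2.3 m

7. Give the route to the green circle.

turn left 123°, forward 1.4 m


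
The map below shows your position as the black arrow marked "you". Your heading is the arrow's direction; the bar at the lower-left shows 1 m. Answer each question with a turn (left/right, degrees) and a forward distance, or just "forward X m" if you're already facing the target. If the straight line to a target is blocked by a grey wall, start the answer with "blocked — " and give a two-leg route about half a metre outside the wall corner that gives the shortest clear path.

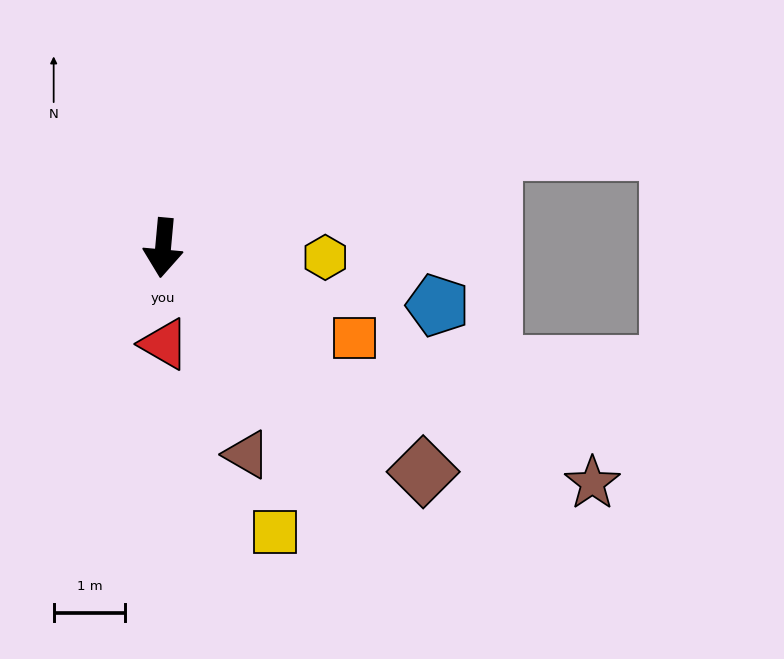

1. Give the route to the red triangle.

turn left 6°, forward 1.3 m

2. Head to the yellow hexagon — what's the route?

turn left 92°, forward 2.3 m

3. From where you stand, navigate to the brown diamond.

turn left 54°, forward 4.8 m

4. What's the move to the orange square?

turn left 70°, forward 2.9 m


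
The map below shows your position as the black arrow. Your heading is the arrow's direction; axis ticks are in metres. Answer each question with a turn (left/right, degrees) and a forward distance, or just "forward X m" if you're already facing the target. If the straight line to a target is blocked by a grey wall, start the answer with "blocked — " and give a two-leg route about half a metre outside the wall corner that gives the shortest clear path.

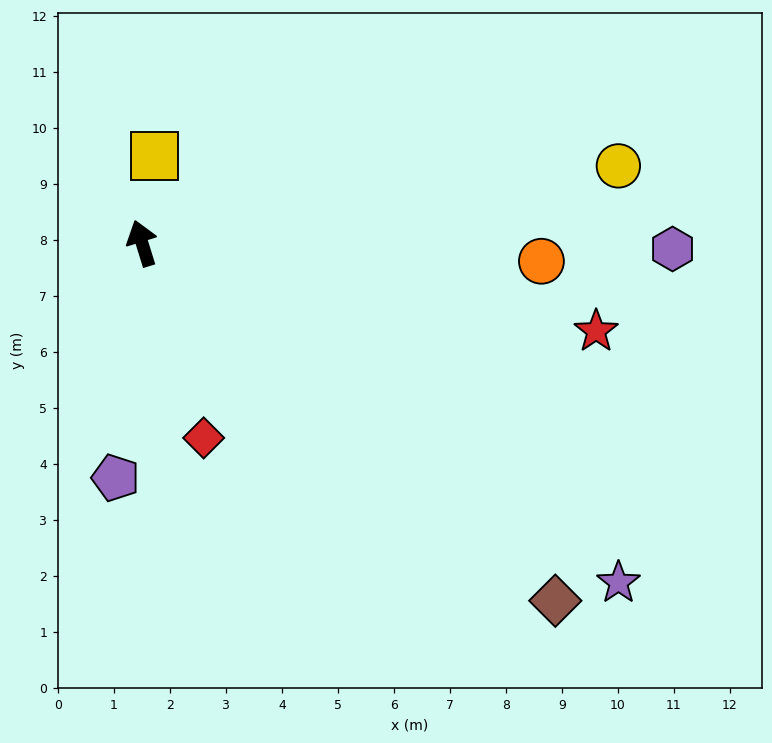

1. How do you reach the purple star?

turn right 143°, forward 10.4 m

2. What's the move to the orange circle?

turn right 110°, forward 7.1 m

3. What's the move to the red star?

turn right 118°, forward 8.3 m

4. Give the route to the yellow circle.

turn right 98°, forward 8.6 m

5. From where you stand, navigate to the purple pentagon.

turn left 156°, forward 4.2 m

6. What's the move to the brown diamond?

turn right 148°, forward 9.8 m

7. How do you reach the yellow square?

turn right 25°, forward 1.6 m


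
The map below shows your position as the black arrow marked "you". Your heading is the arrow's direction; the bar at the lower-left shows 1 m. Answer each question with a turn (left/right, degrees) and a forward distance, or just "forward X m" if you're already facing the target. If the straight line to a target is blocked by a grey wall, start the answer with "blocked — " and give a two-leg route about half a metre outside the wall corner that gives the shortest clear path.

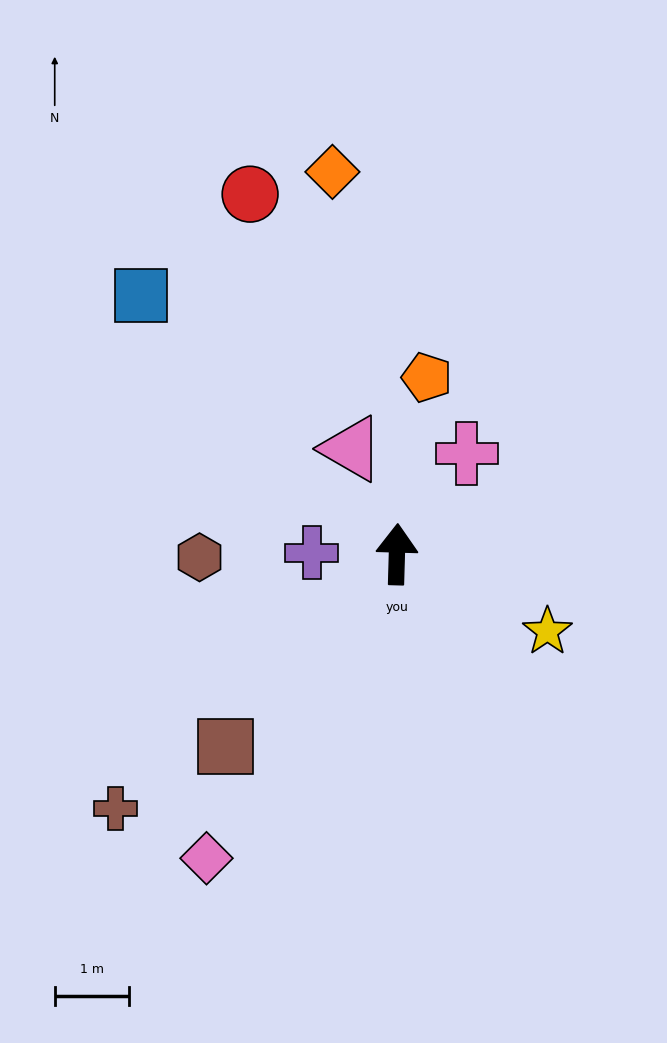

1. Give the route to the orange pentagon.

turn right 8°, forward 2.4 m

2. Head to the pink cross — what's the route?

turn right 33°, forward 1.6 m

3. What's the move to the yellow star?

turn right 115°, forward 2.3 m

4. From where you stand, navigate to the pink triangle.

turn left 25°, forward 1.5 m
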